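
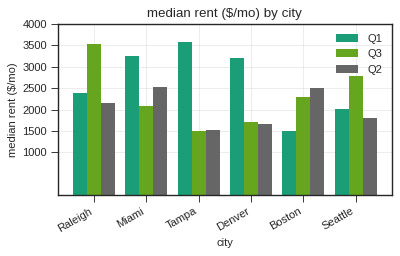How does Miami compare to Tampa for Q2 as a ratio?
≈ 1.67×

Miami ≈ 2500, Tampa ≈ 1500; 2500/1500 ≈ 1.67.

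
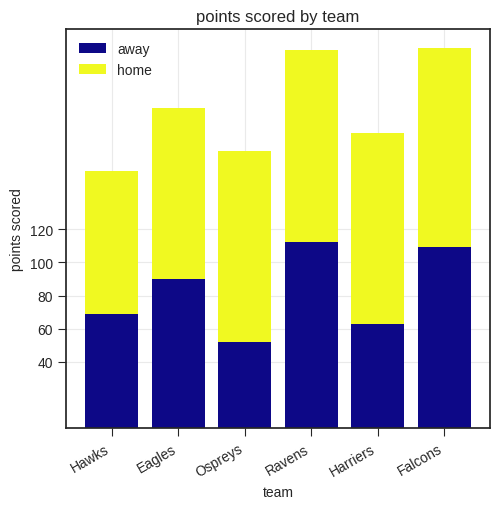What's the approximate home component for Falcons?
≈ 120

home top ≈ 220, bottom ≈ 100; segment ≈ 120.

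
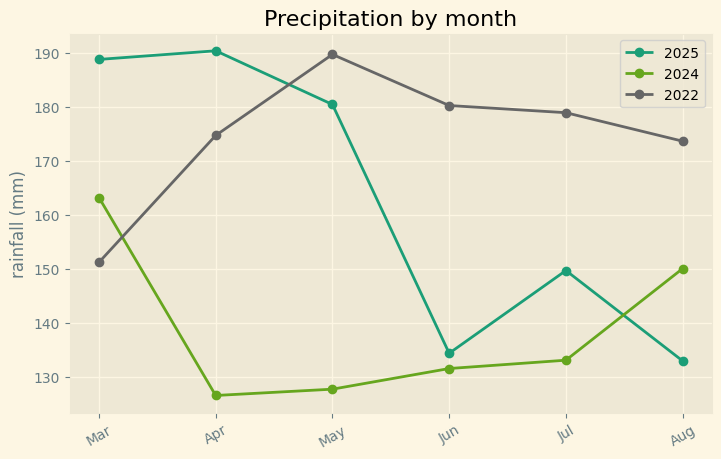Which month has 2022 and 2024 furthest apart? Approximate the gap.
May, ≈ 60 mm

May: 2022 ≈ 190, 2024 ≈ 130 → gap ≈ 60. Next-largest (Jun) is only ≈ 50.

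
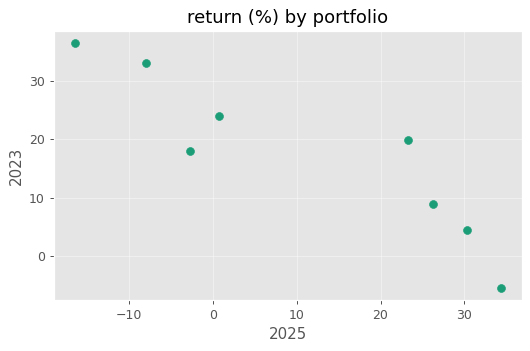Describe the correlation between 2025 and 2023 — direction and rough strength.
Points are negatively correlated; strong (|r| ≈ 0.9).

negative, strong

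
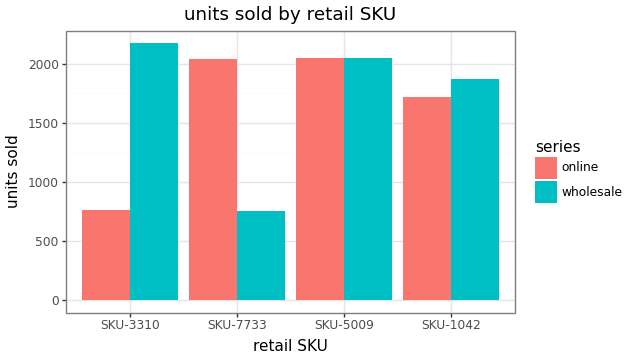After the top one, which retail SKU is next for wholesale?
SKU-5009

Top 3 for wholesale: SKU-3310 ≈ 2200, SKU-5009 ≈ 2000, SKU-1042 ≈ 1800.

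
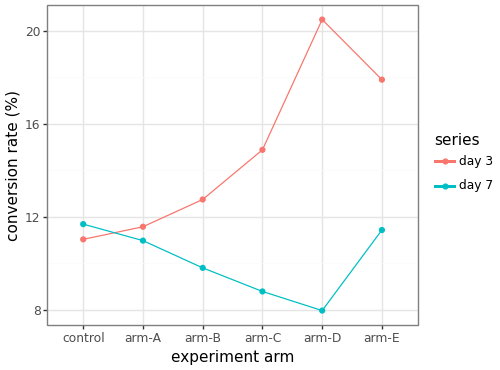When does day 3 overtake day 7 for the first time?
control: day 3 ≈ 12 vs day 7 ≈ 12 (not yet); arm-A: day 3 ≈ 12 vs day 7 ≈ 10 (first crossover).

arm-A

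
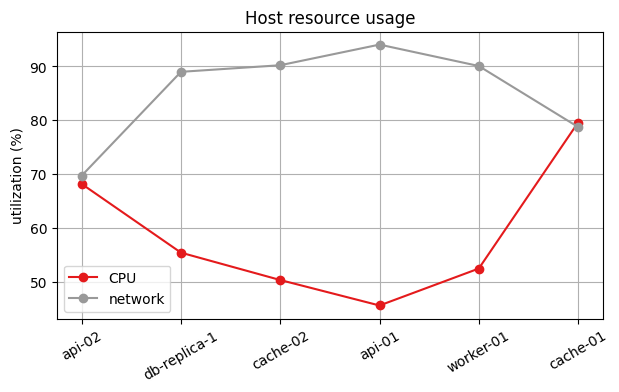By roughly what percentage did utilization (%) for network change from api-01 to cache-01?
≈ -15.8%

api-01 ≈ 95, cache-01 ≈ 80; (80 − 95) / 95 ≈ -15.8%.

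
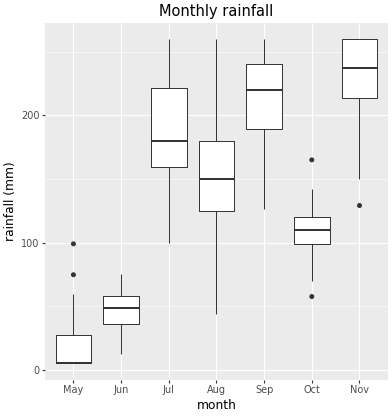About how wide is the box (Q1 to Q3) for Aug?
≈ 60

Q3 ≈ 180, Q1 ≈ 120; IQR ≈ 60.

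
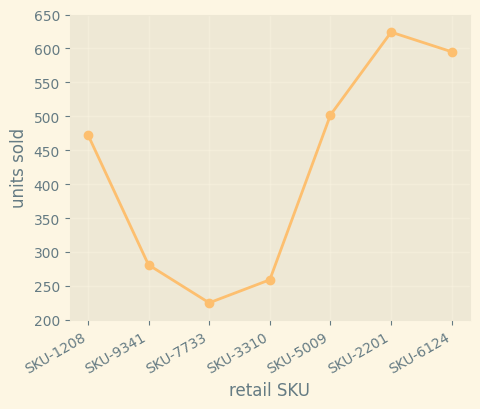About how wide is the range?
≈ 400

Max SKU-2201 ≈ 600, min SKU-7733 ≈ 200; range ≈ 400.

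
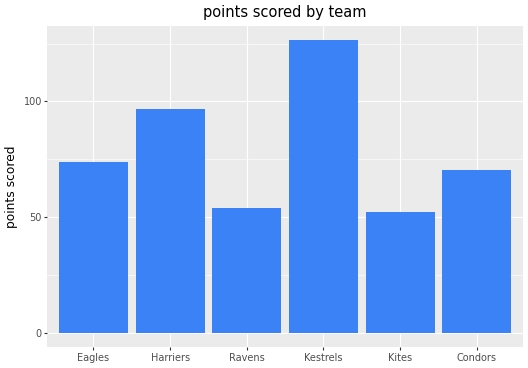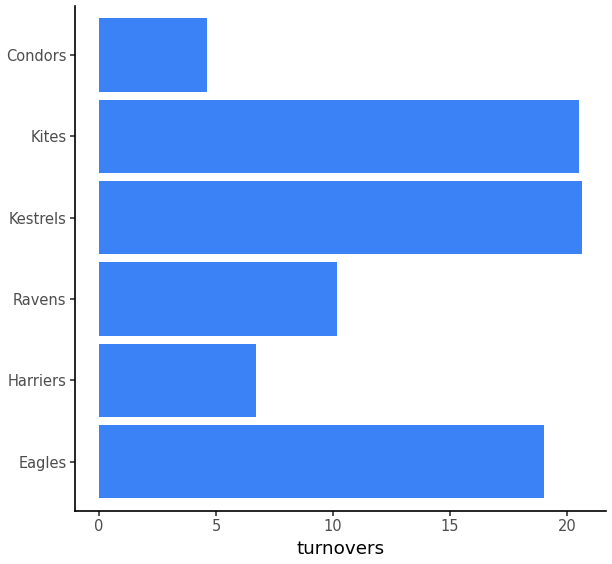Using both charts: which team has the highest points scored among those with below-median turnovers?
Chart 2 median turnovers ≈ 14; below-median teams: Harriers, Ravens, Condors. Among those, Harriers has the highest points scored (≈ 100).

Harriers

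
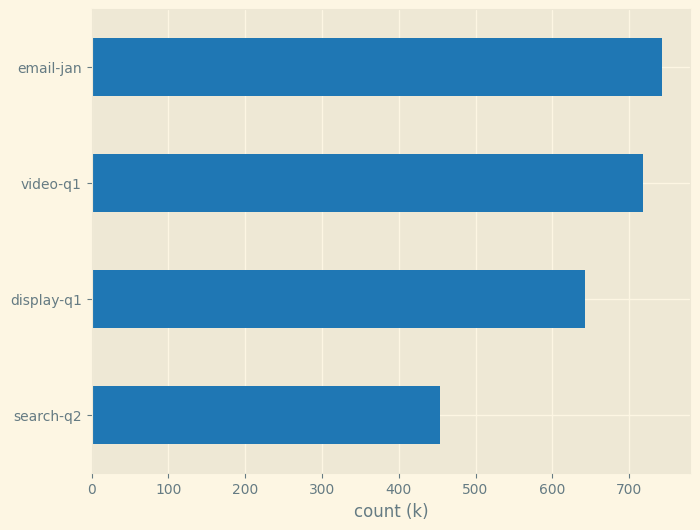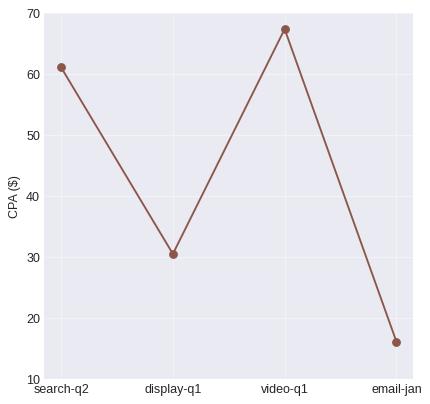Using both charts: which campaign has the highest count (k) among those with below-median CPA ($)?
email-jan

Chart 2 median CPA ($) ≈ 50; below-median campaigns: display-q1, email-jan. Among those, email-jan has the highest count (k) (≈ 700).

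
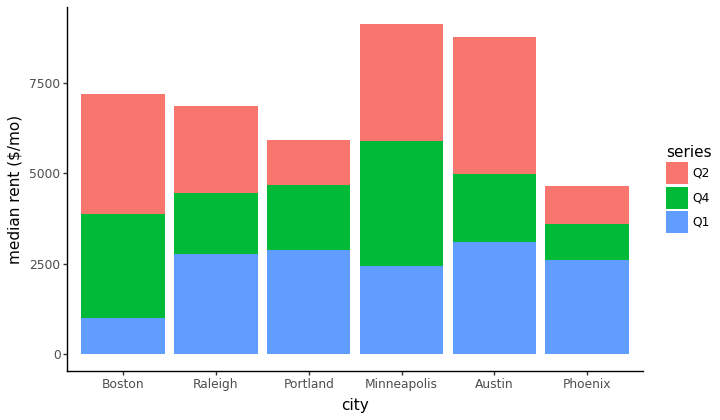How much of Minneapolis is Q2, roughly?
≈ 3000

Q2 top ≈ 9000, bottom ≈ 6000; segment ≈ 3000.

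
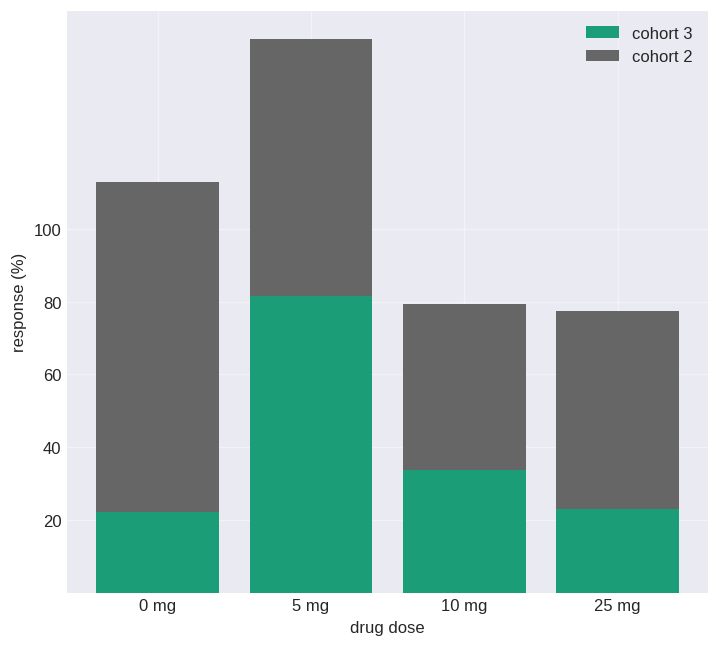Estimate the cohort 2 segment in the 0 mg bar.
cohort 2 top ≈ 120, bottom ≈ 20; segment ≈ 100.

≈ 100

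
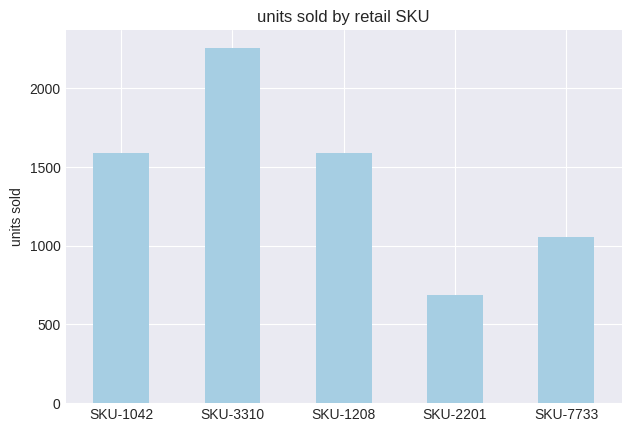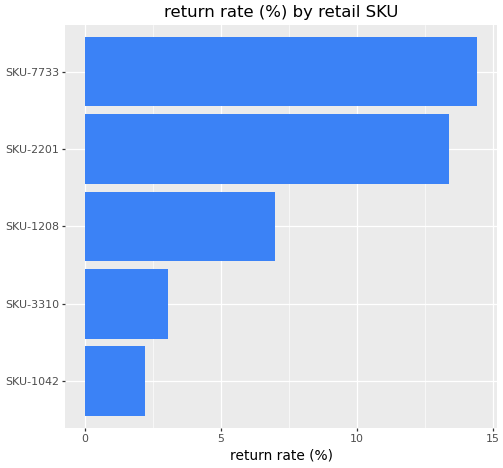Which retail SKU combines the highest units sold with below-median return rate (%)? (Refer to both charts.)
SKU-3310

Chart 2 median return rate (%) ≈ 6; below-median retail SKUs: SKU-1042, SKU-3310. Among those, SKU-3310 has the highest units sold (≈ 2500).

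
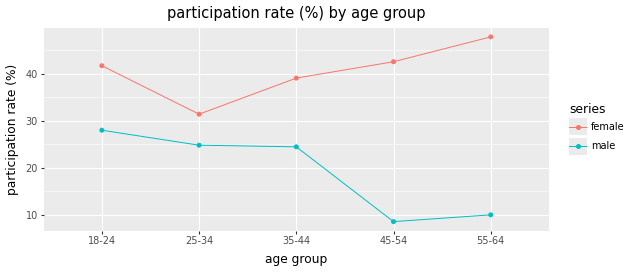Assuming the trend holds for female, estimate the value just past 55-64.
≈ 55

Last three: 40, 45, 50 → slope ≈ 5/step → next ≈ 55.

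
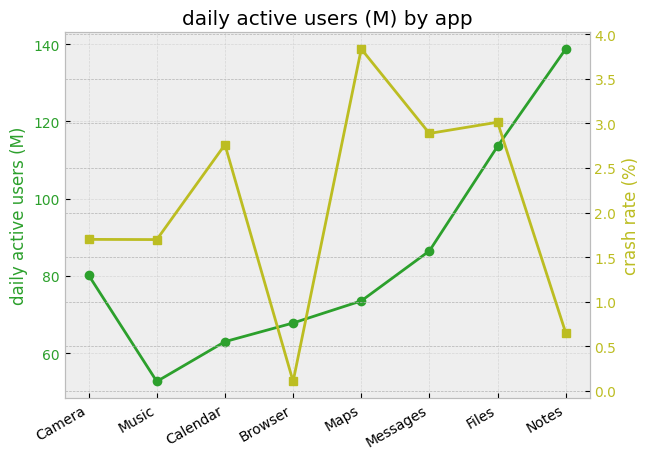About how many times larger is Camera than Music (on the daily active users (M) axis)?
≈ 1.6×

Camera ≈ 80, Music ≈ 50; 80/50 ≈ 1.6.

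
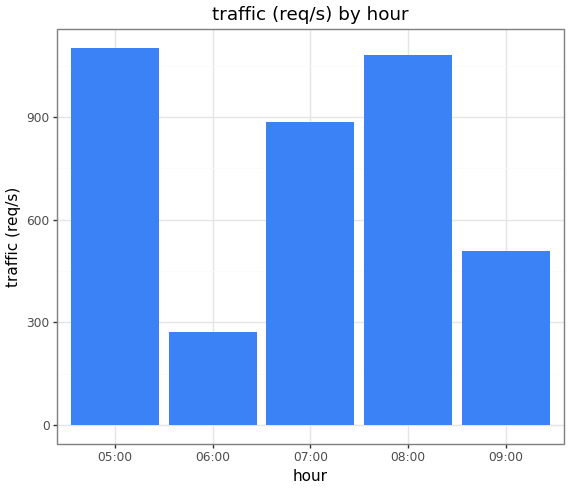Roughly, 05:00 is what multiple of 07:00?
05:00 ≈ 1100, 07:00 ≈ 900; 1100/900 ≈ 1.22.

≈ 1.22×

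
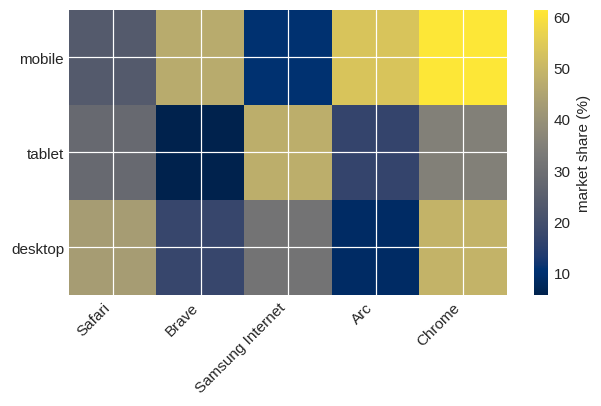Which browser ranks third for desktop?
Top 4 for desktop: Chrome ≈ 50, Safari ≈ 45, Samsung Internet ≈ 30, Brave ≈ 15.

Samsung Internet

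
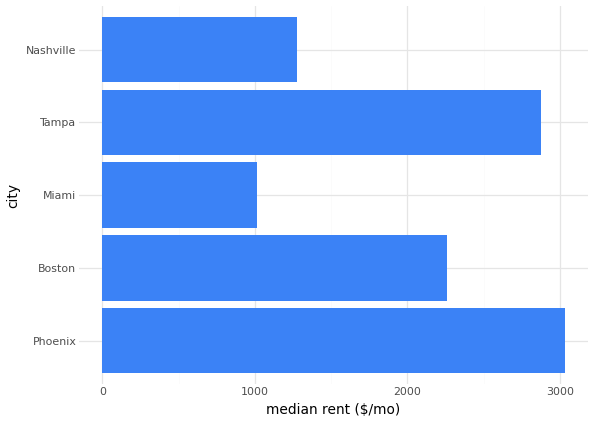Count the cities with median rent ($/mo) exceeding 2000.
3

Above 2000: Phoenix, Boston, Tampa.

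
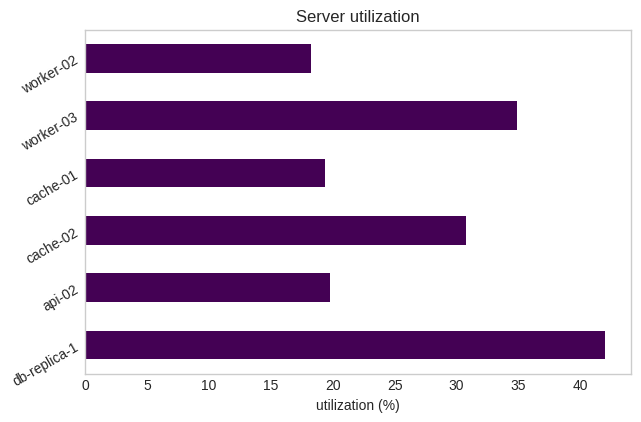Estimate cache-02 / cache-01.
cache-02 ≈ 30, cache-01 ≈ 20; 30/20 ≈ 1.5.

≈ 1.5×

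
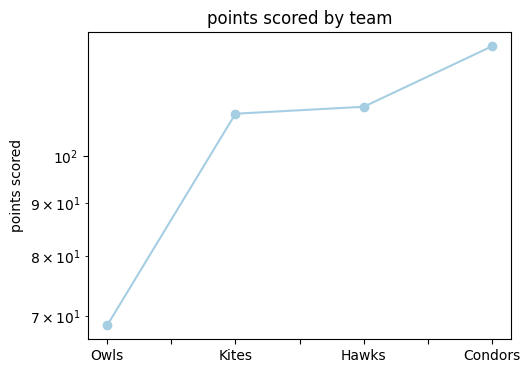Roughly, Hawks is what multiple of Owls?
≈ 1.57×

Hawks ≈ 110, Owls ≈ 70; 110/70 ≈ 1.57.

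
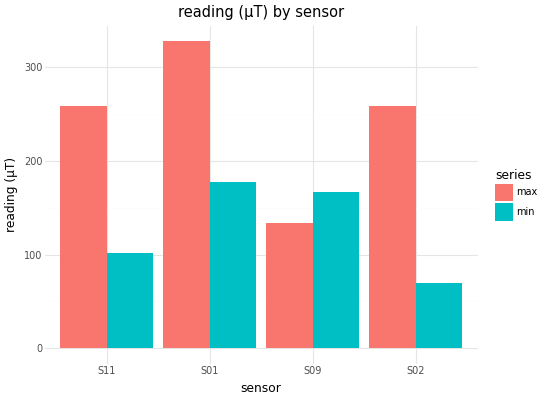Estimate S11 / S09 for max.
S11 ≈ 250, S09 ≈ 150; 250/150 ≈ 1.67.

≈ 1.67×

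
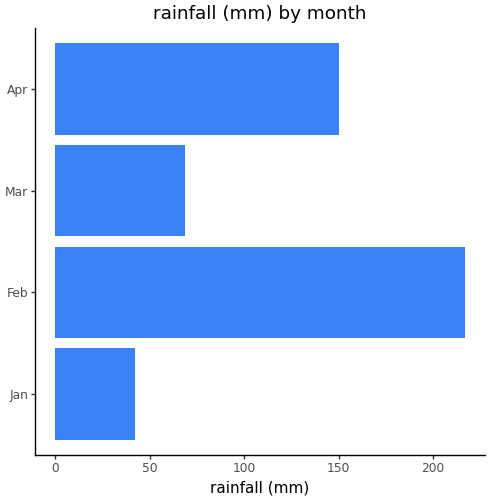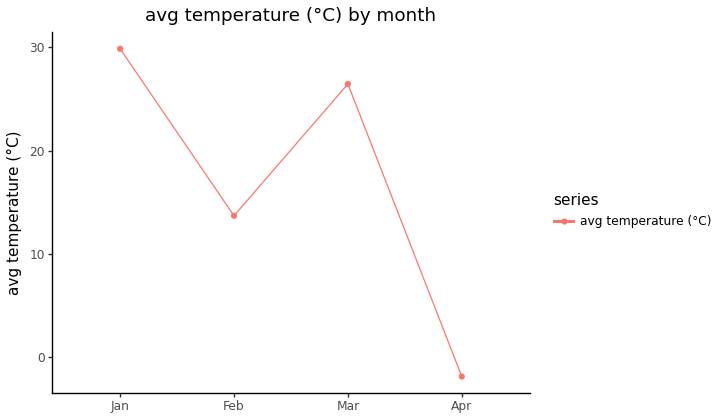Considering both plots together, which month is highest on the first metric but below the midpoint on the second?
Feb

Chart 2 median avg temperature (°C) ≈ 20; below-median months: Feb, Apr. Among those, Feb has the highest rainfall (mm) (≈ 220).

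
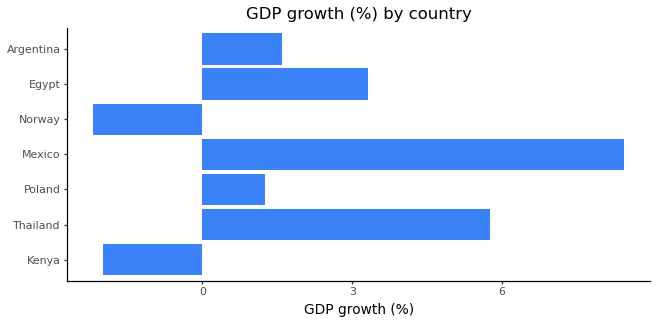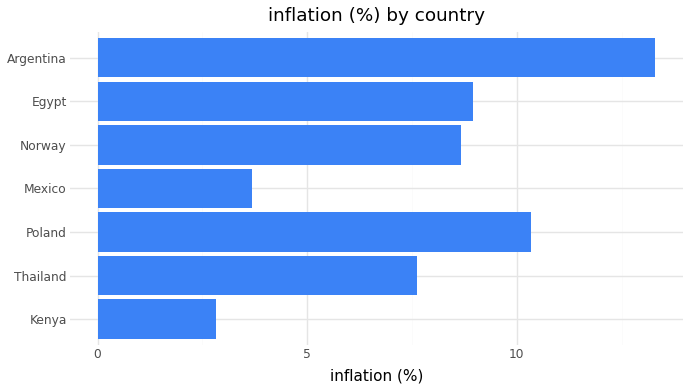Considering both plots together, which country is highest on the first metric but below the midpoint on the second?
Mexico

Chart 2 median inflation (%) ≈ 8; below-median countries: Kenya, Thailand, Mexico. Among those, Mexico has the highest GDP growth (%) (≈ 8).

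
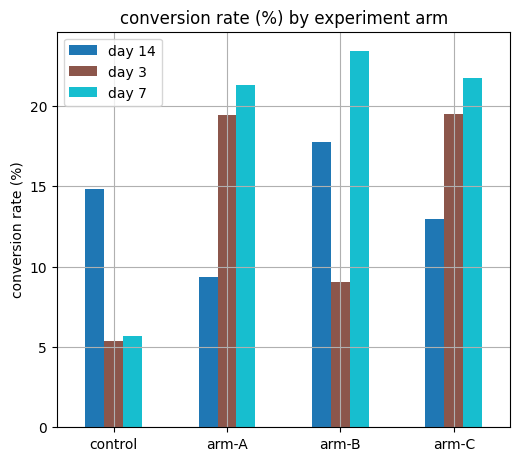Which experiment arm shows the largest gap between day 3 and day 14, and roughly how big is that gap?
arm-A: day 3 ≈ 20, day 14 ≈ 10 → gap ≈ 10. Next-largest (control) is only ≈ 8.

arm-A, ≈ 10 %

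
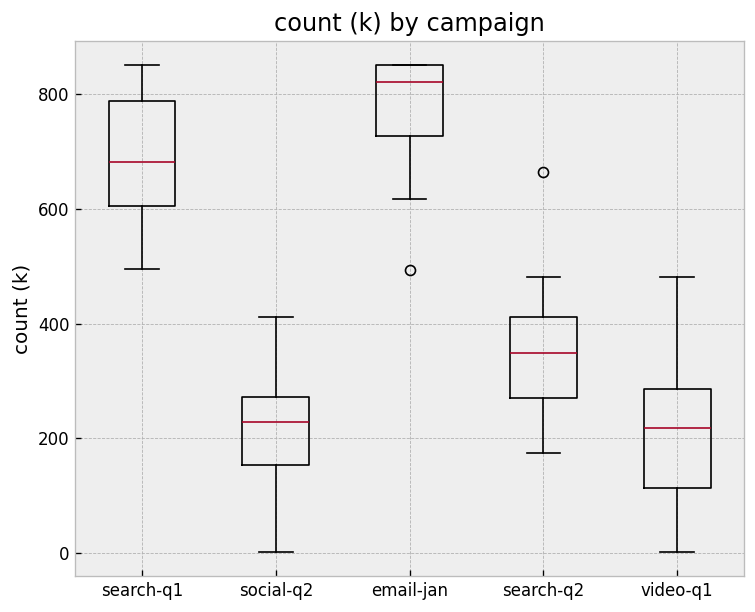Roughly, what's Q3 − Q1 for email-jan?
≈ 100

Q3 ≈ 800, Q1 ≈ 700; IQR ≈ 100.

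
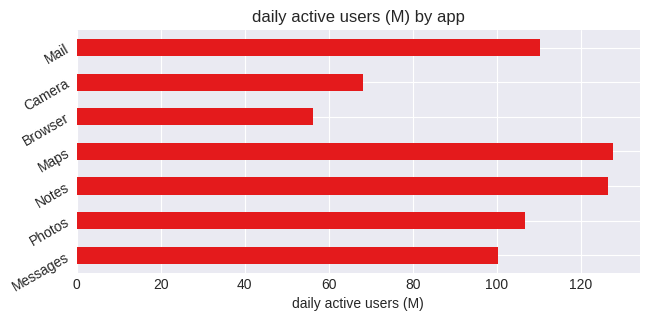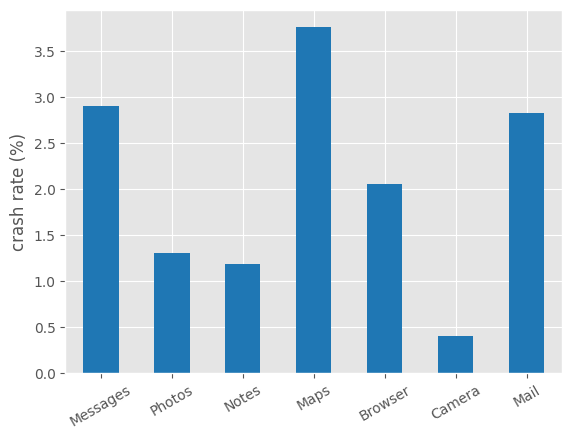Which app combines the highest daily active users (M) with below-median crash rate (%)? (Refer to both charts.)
Notes

Chart 2 median crash rate (%) ≈ 2; below-median apps: Photos, Notes, Camera. Among those, Notes has the highest daily active users (M) (≈ 120).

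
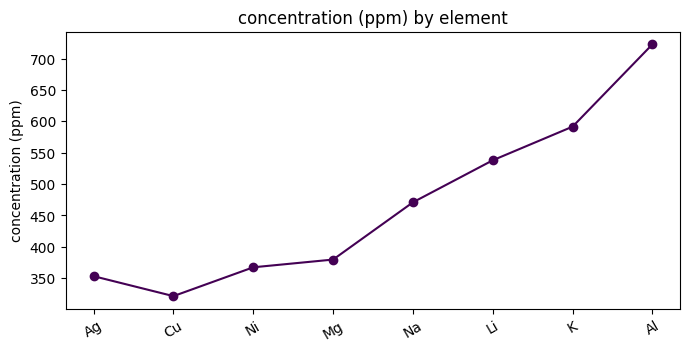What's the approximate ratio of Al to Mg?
Al ≈ 700, Mg ≈ 400; 700/400 ≈ 1.75.

≈ 1.75×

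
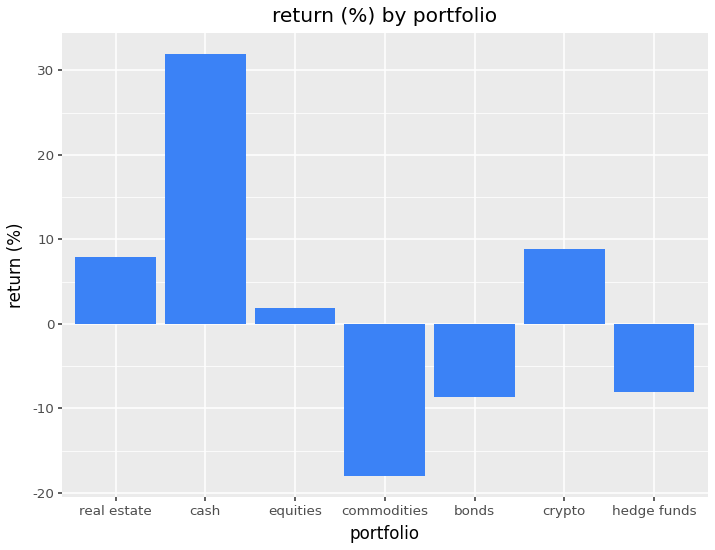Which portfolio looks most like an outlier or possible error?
cash ≈ 30; the rest sit between ≈ -20 and ≈ 10.

cash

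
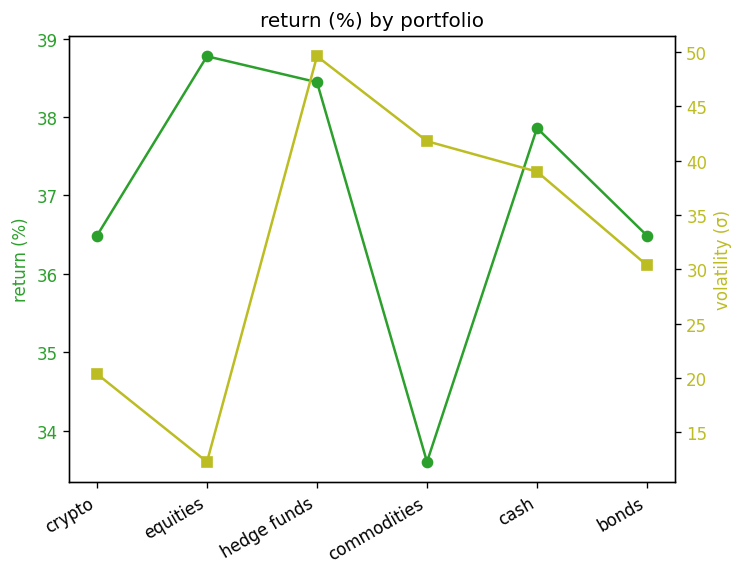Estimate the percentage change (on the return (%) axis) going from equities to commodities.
≈ -14.1%

equities ≈ 39.0, commodities ≈ 33.5; (33.5 − 39.0) / 39.0 ≈ -14.1%.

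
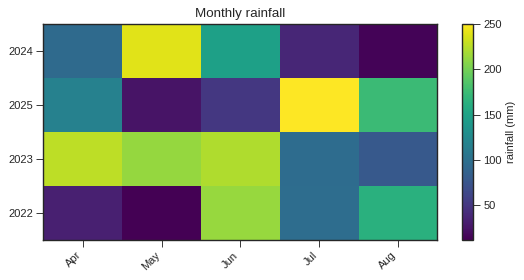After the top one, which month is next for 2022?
Aug

Top 3 for 2022: Jun ≈ 220, Aug ≈ 160, Jul ≈ 100.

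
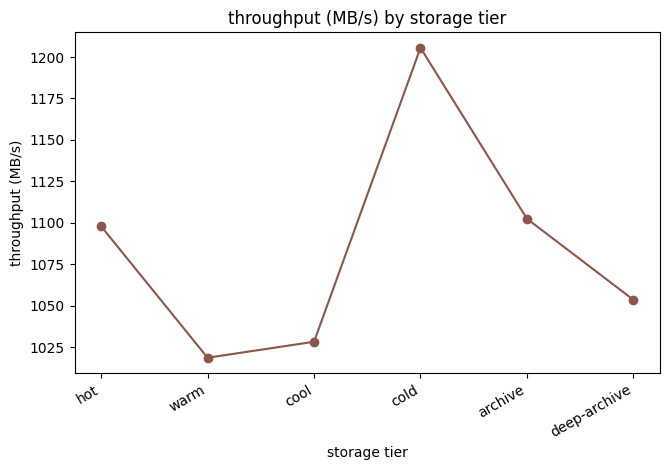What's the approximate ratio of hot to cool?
≈ 1.08×

hot ≈ 1100, cool ≈ 1020; 1100/1020 ≈ 1.08.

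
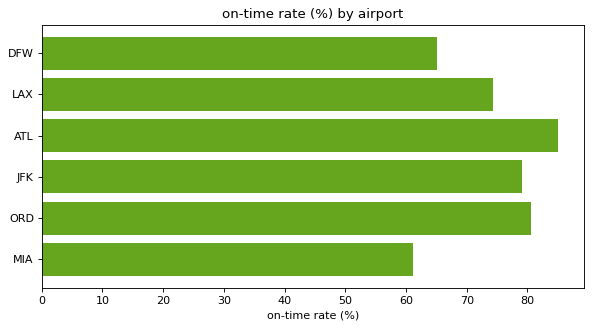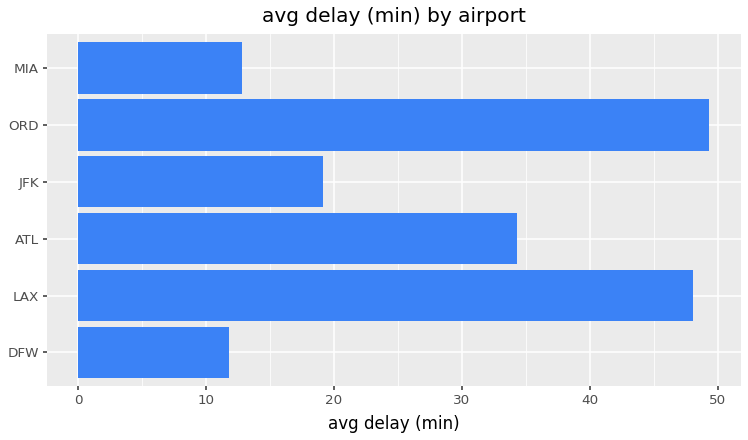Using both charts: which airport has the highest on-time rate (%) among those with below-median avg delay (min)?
Chart 2 median avg delay (min) ≈ 25; below-median airports: DFW, JFK, MIA. Among those, JFK has the highest on-time rate (%) (≈ 80).

JFK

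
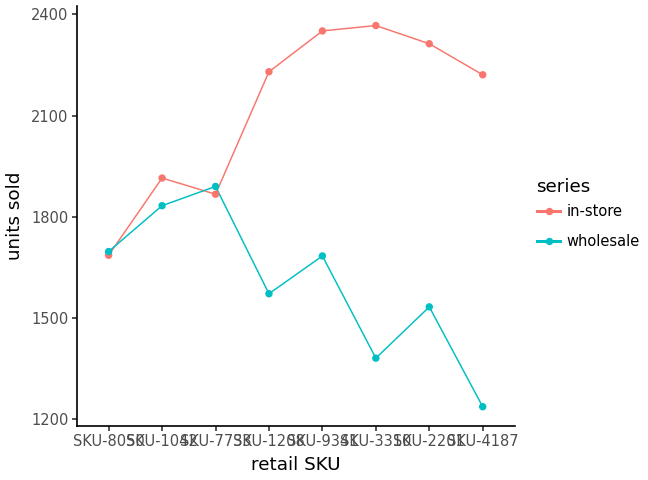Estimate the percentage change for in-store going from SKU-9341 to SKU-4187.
≈ -8.3%

SKU-9341 ≈ 2400, SKU-4187 ≈ 2200; (2200 − 2400) / 2400 ≈ -8.3%.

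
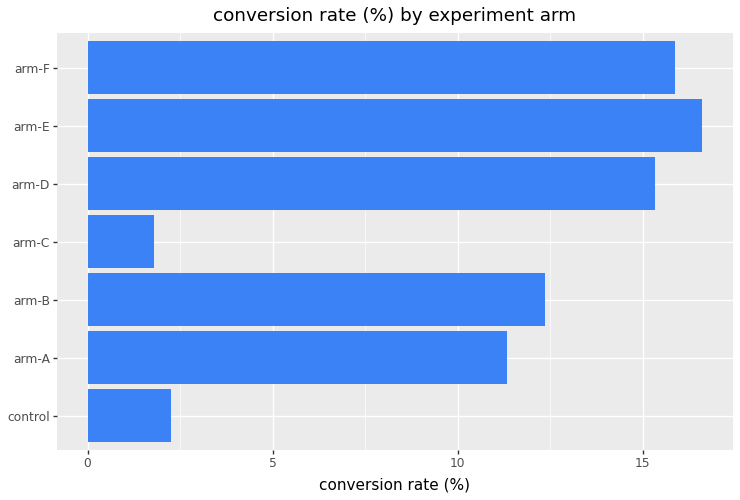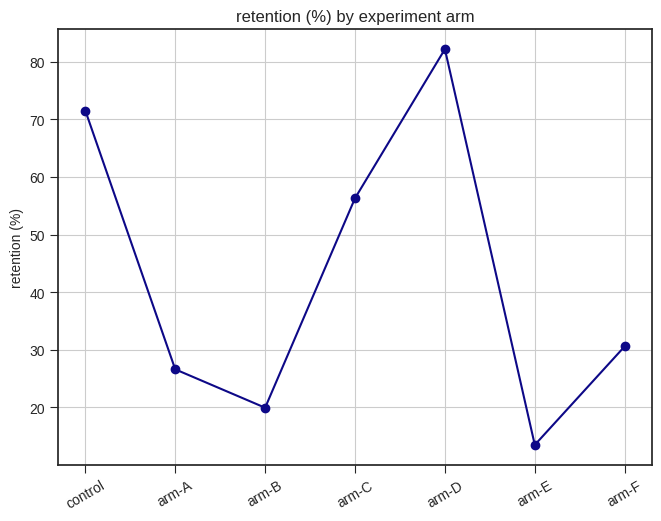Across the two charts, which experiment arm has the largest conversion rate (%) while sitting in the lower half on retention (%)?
Chart 2 median retention (%) ≈ 30; below-median experiment arms: arm-A, arm-B, arm-E. Among those, arm-E has the highest conversion rate (%) (≈ 16).

arm-E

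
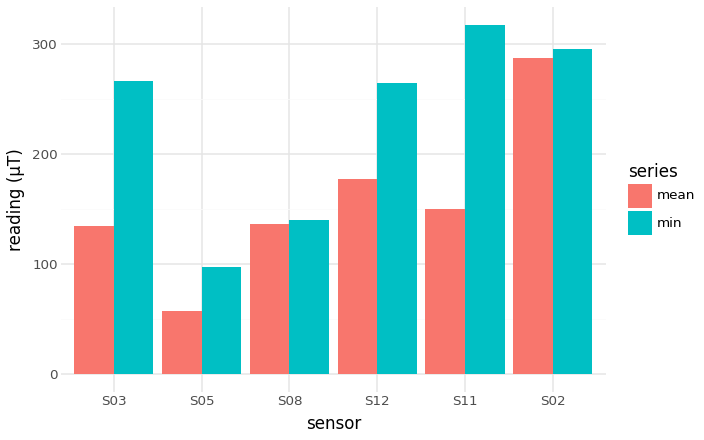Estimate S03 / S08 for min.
S03 ≈ 250, S08 ≈ 150; 250/150 ≈ 1.67.

≈ 1.67×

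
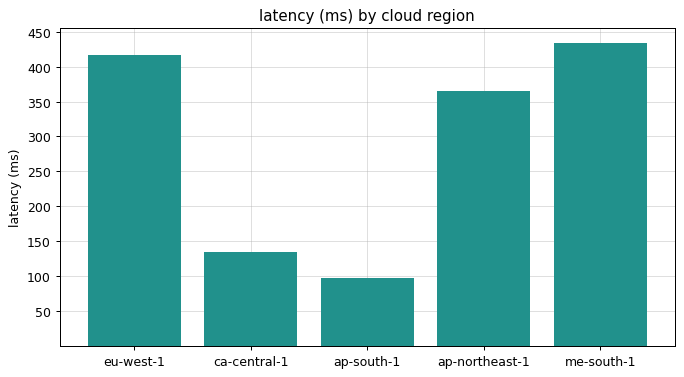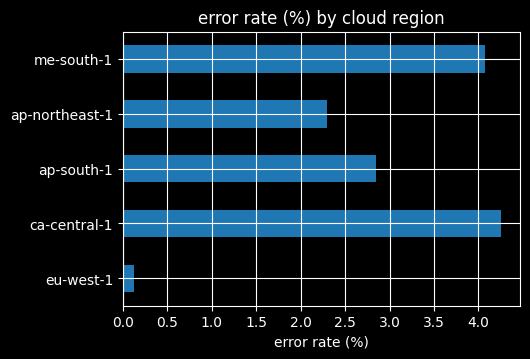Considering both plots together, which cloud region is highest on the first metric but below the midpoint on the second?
Chart 2 median error rate (%) ≈ 3; below-median cloud regions: eu-west-1, ap-northeast-1. Among those, eu-west-1 has the highest latency (ms) (≈ 400).

eu-west-1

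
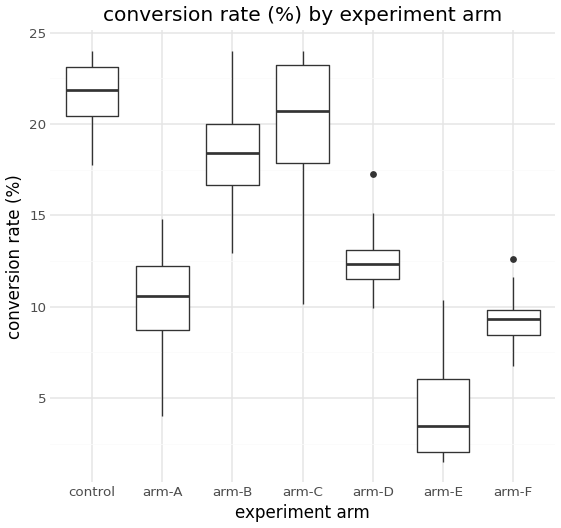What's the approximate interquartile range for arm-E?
Q3 ≈ 6, Q1 ≈ 2; IQR ≈ 4.

≈ 4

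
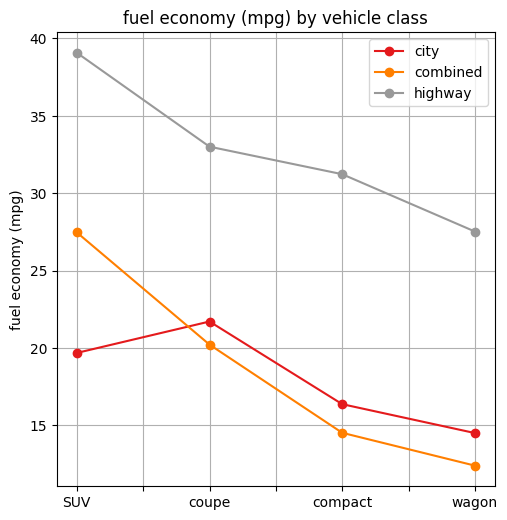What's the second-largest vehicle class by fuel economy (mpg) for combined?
Top 3 for combined: SUV ≈ 25, coupe ≈ 20, compact ≈ 15.

coupe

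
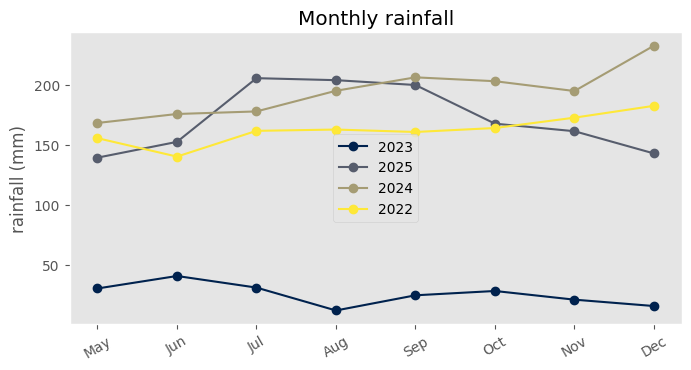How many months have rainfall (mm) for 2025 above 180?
3

Above 180: Jul, Aug, Sep.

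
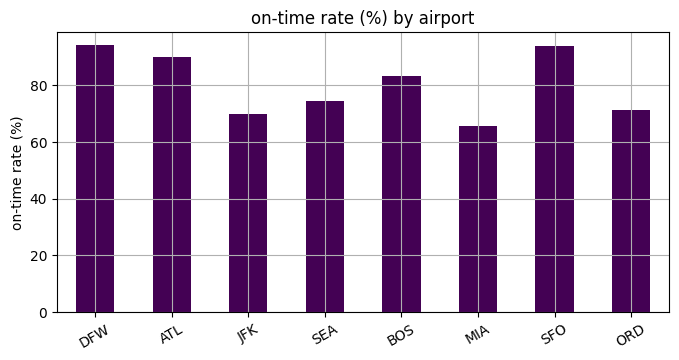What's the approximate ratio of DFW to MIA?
DFW ≈ 90, MIA ≈ 70; 90/70 ≈ 1.29.

≈ 1.29×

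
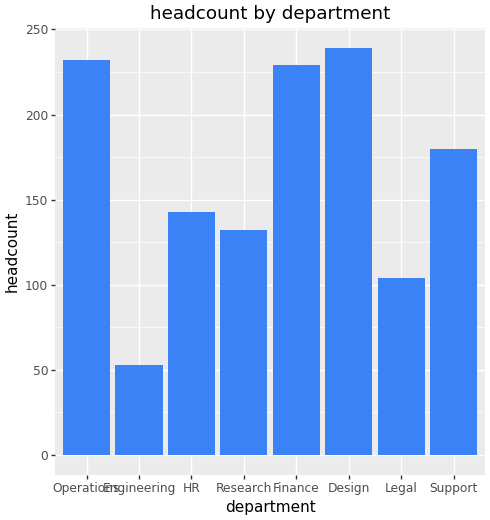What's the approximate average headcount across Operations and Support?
≈ 210

(240 + 180) / 2 ≈ 210.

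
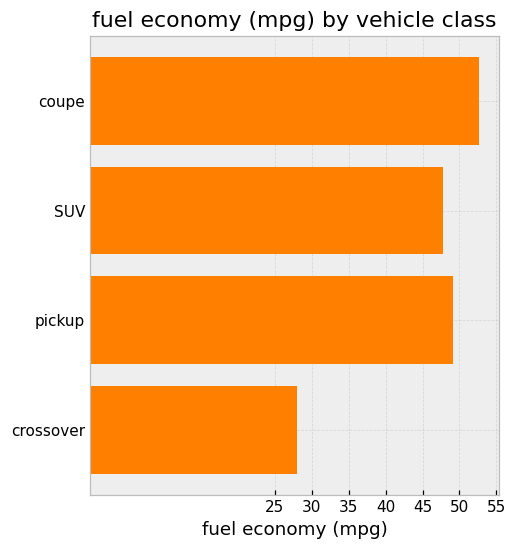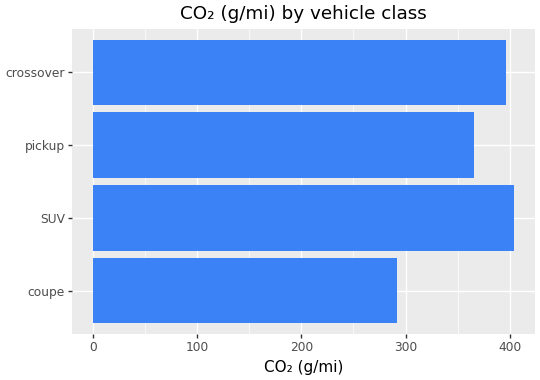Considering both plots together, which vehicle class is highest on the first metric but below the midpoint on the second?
Chart 2 median CO₂ (g/mi) ≈ 400; below-median vehicle classes: coupe, pickup. Among those, coupe has the highest fuel economy (mpg) (≈ 55).

coupe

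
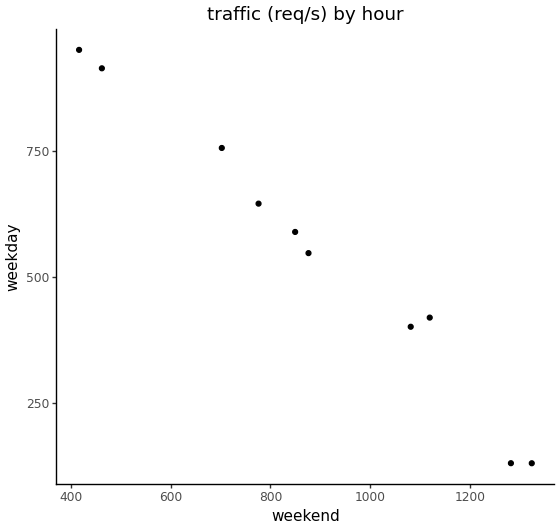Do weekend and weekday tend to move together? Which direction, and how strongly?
Points are negatively correlated; strong (|r| ≈ 1.0).

negative, strong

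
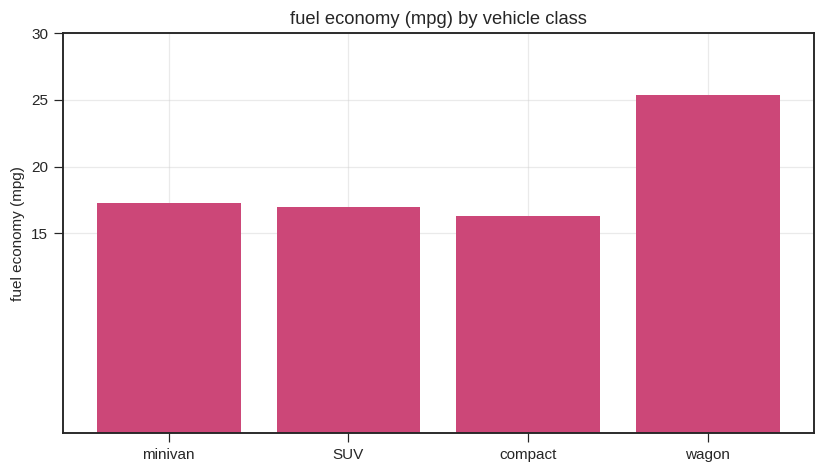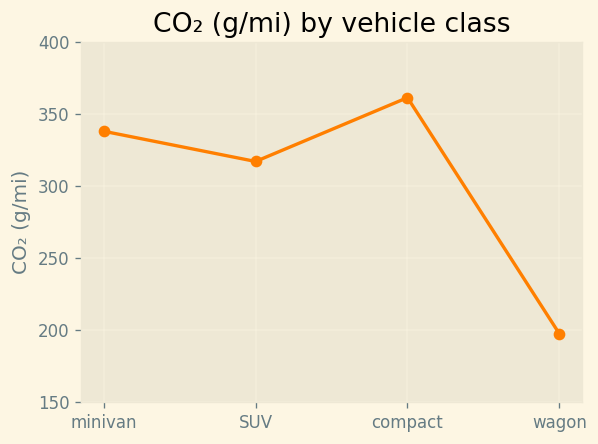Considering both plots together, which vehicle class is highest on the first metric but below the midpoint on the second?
Chart 2 median CO₂ (g/mi) ≈ 350; below-median vehicle classes: SUV, wagon. Among those, wagon has the highest fuel economy (mpg) (≈ 25).

wagon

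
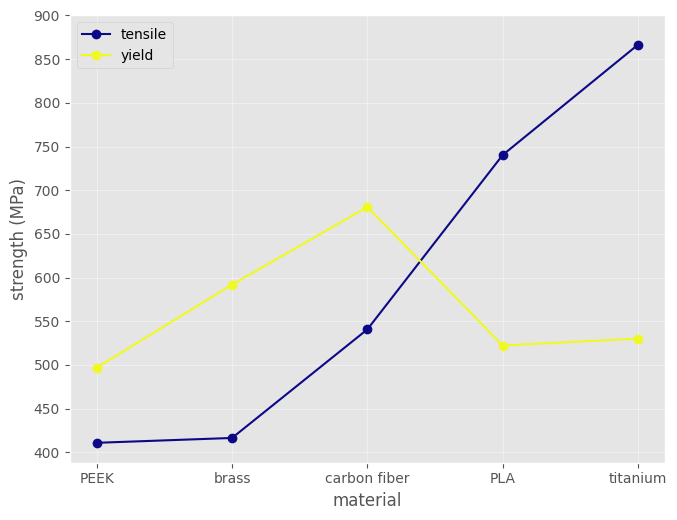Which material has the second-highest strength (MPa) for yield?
brass

Top 3 for yield: carbon fiber ≈ 700, brass ≈ 600, titanium ≈ 550.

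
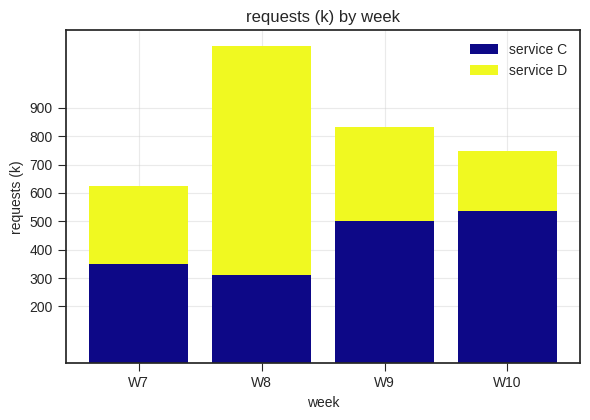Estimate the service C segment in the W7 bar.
≈ 400

service C top ≈ 400, bottom ≈ 0; segment ≈ 400.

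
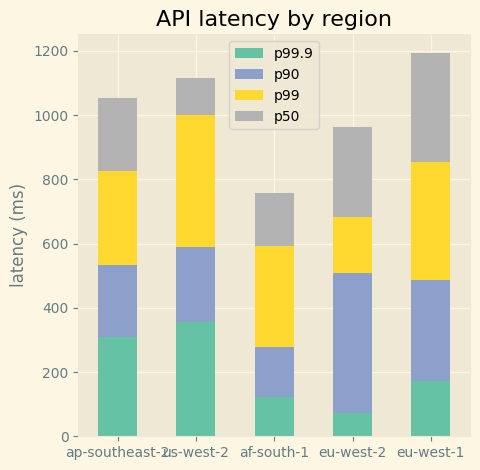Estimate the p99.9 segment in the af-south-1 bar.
≈ 100

p99.9 top ≈ 100, bottom ≈ 0; segment ≈ 100.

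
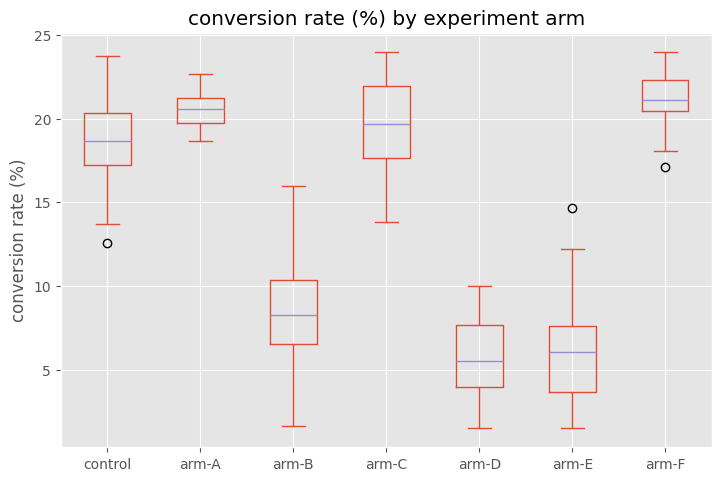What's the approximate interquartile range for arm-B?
≈ 4

Q3 ≈ 10, Q1 ≈ 6; IQR ≈ 4.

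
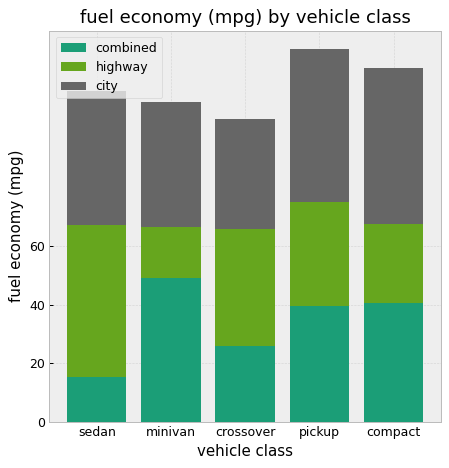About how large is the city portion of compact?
city top ≈ 120, bottom ≈ 60; segment ≈ 60.

≈ 60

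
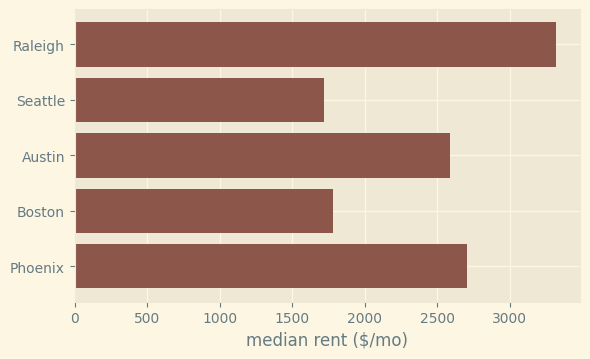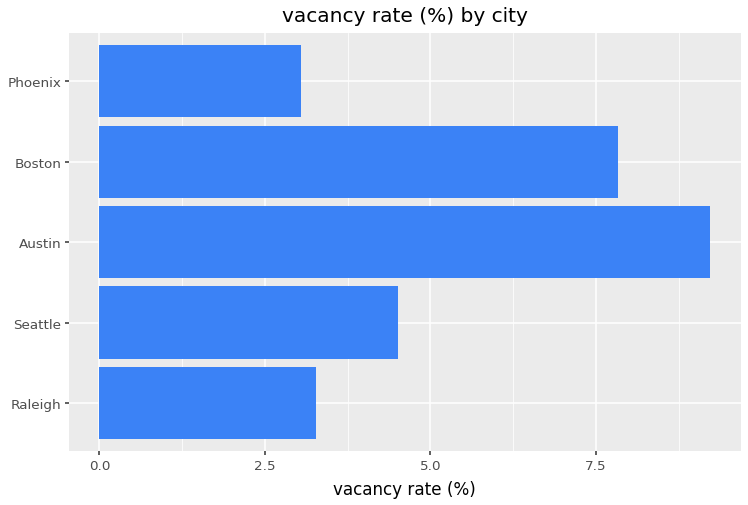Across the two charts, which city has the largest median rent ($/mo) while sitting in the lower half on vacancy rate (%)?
Raleigh

Chart 2 median vacancy rate (%) ≈ 5; below-median cities: Raleigh, Phoenix. Among those, Raleigh has the highest median rent ($/mo) (≈ 3500).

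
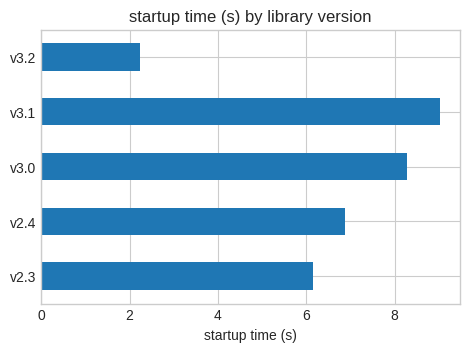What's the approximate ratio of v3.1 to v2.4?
v3.1 ≈ 9, v2.4 ≈ 7; 9/7 ≈ 1.29.

≈ 1.29×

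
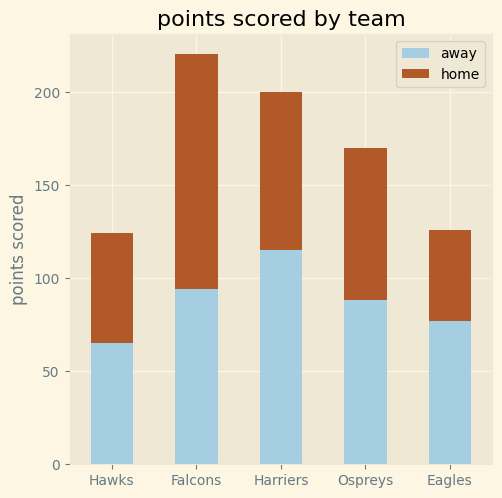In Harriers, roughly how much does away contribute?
away top ≈ 120, bottom ≈ 0; segment ≈ 120.

≈ 120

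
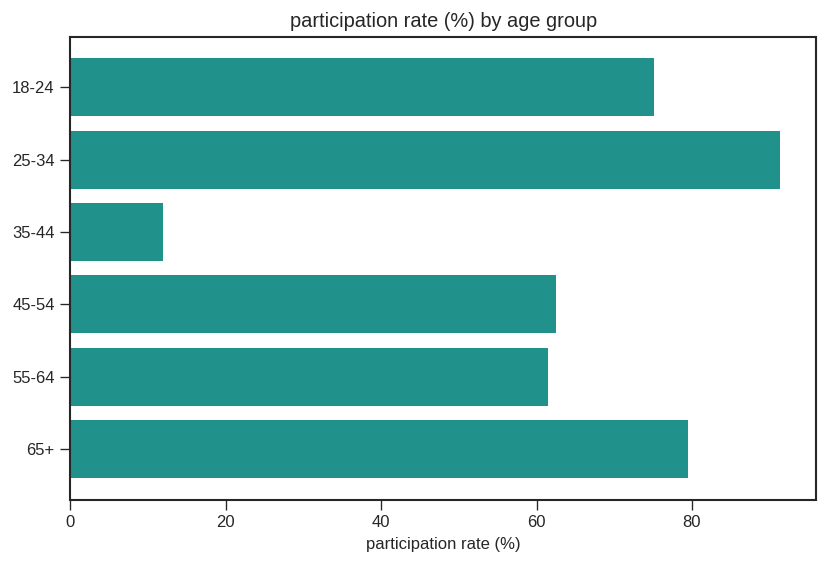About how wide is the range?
Max 25-34 ≈ 90, min 35-44 ≈ 10; range ≈ 80.

≈ 80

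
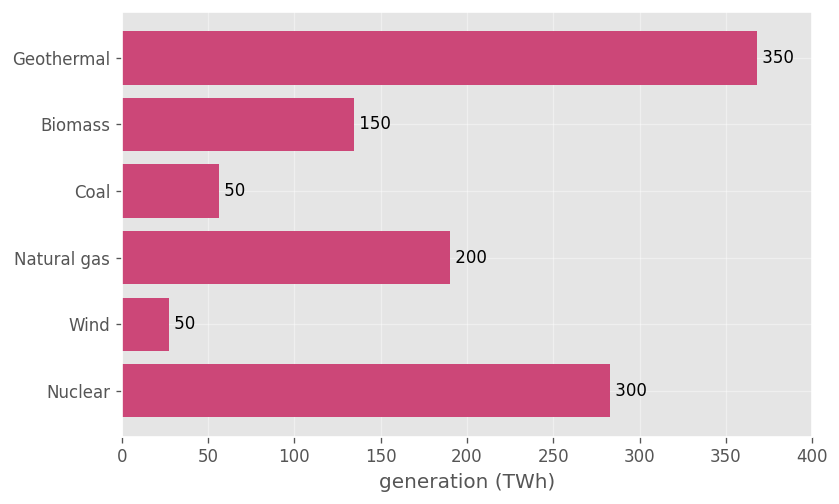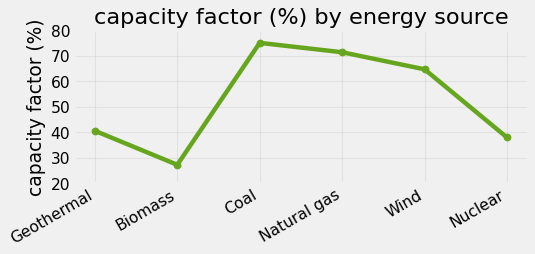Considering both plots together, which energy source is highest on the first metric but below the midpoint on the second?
Geothermal

Chart 2 median capacity factor (%) ≈ 50; below-median energy sources: Geothermal, Biomass, Nuclear. Among those, Geothermal has the highest generation (TWh) (≈ 350).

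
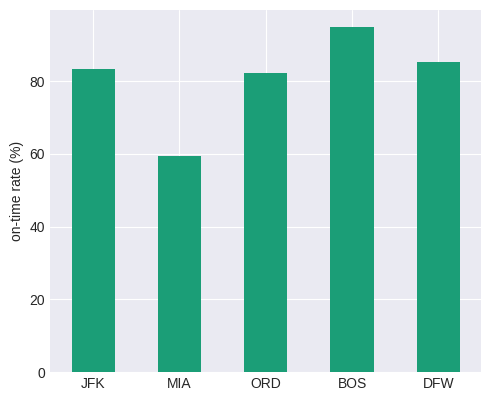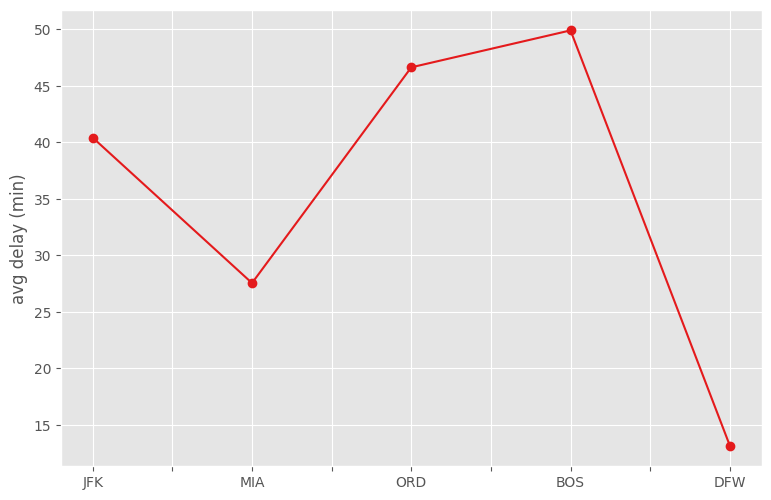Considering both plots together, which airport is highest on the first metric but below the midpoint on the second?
DFW

Chart 2 median avg delay (min) ≈ 40; below-median airports: MIA, DFW. Among those, DFW has the highest on-time rate (%) (≈ 90).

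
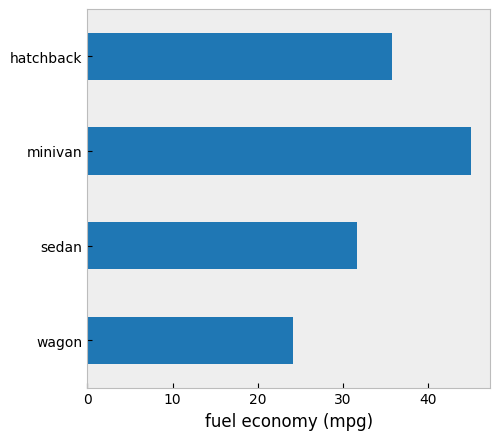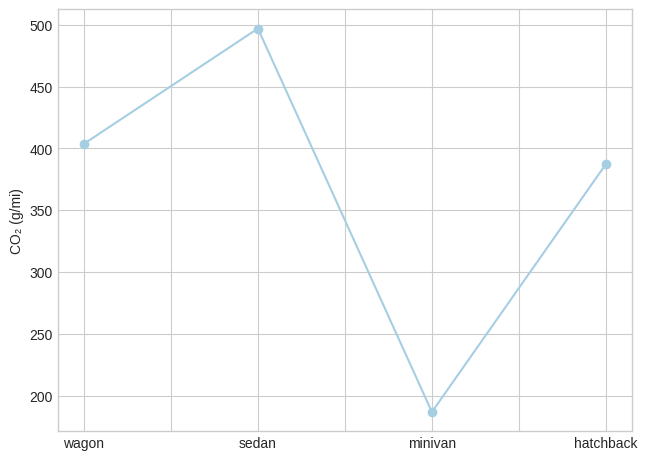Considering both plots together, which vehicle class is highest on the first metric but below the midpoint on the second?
Chart 2 median CO₂ (g/mi) ≈ 400; below-median vehicle classes: minivan, hatchback. Among those, minivan has the highest fuel economy (mpg) (≈ 45).

minivan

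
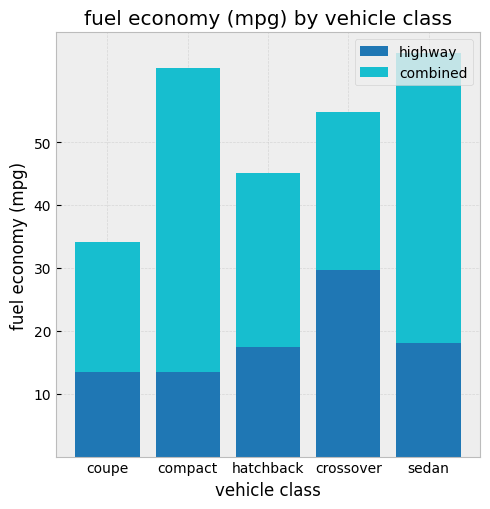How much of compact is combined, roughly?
combined top ≈ 60, bottom ≈ 10; segment ≈ 50.

≈ 50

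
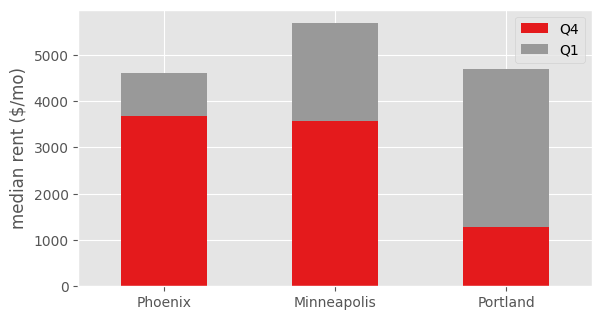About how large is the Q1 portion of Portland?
Q1 top ≈ 4500, bottom ≈ 1500; segment ≈ 3000.

≈ 3000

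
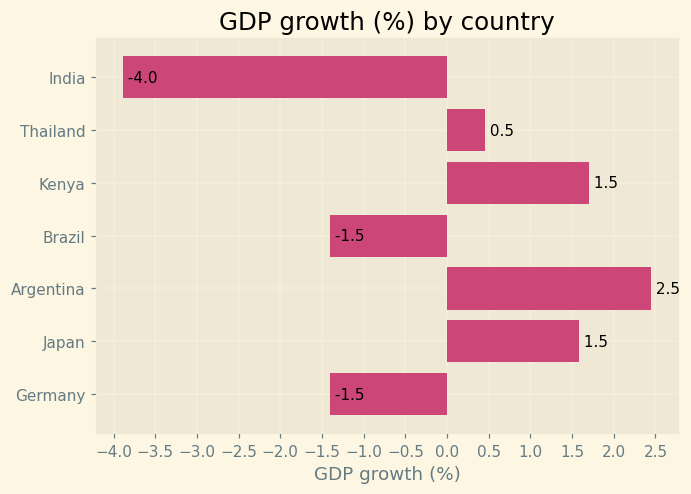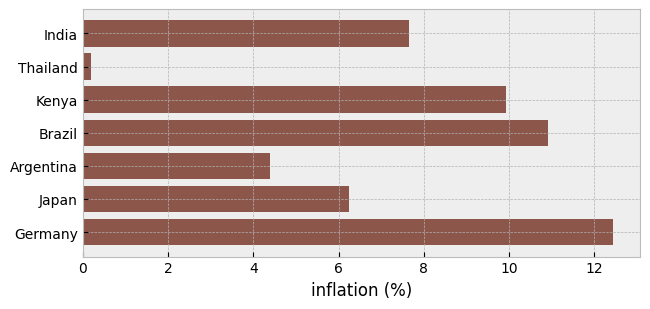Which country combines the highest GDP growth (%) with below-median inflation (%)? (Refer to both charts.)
Argentina

Chart 2 median inflation (%) ≈ 8; below-median countries: Thailand, Argentina, Japan. Among those, Argentina has the highest GDP growth (%) (≈ 2.5).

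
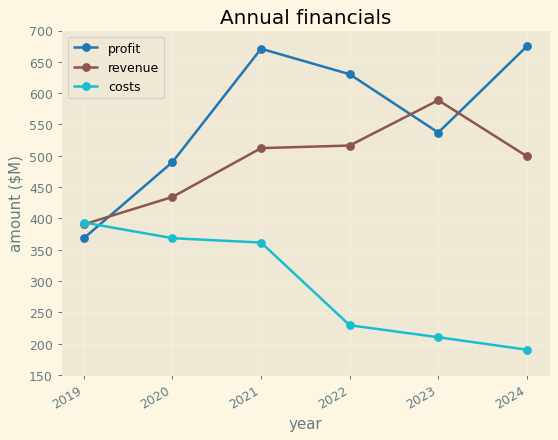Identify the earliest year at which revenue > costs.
2020

2019: revenue ≈ 400 vs costs ≈ 400 (not yet); 2020: revenue ≈ 450 vs costs ≈ 350 (first crossover).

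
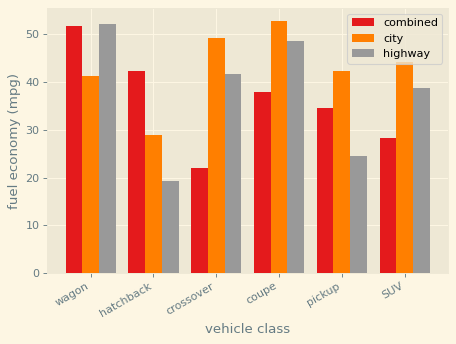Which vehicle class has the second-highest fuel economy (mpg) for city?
crossover

Top 3 for city: coupe ≈ 55, crossover ≈ 50, SUV ≈ 45.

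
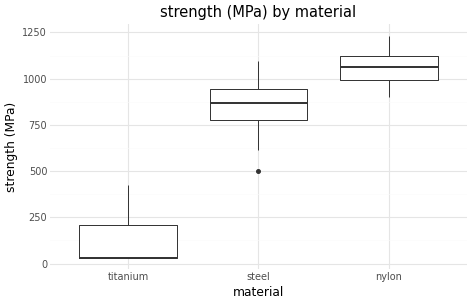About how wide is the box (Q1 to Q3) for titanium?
Q3 ≈ 200, Q1 ≈ 0; IQR ≈ 200.

≈ 200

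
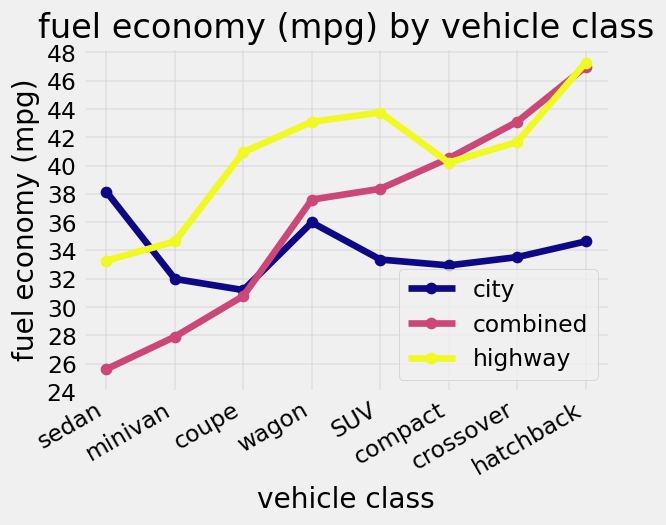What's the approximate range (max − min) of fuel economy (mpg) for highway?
Max hatchback ≈ 48, min sedan ≈ 34; range ≈ 14.

≈ 14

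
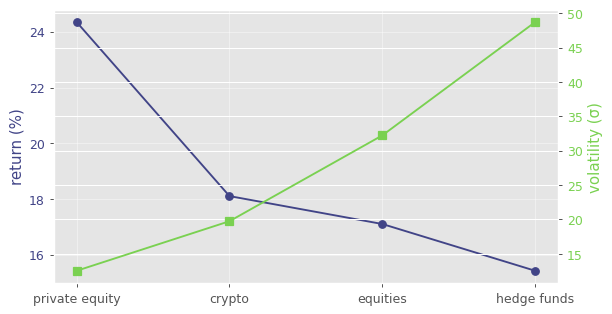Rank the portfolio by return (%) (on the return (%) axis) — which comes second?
crypto

Top 3 (on the return (%) axis): private equity ≈ 24, crypto ≈ 18, equities ≈ 17.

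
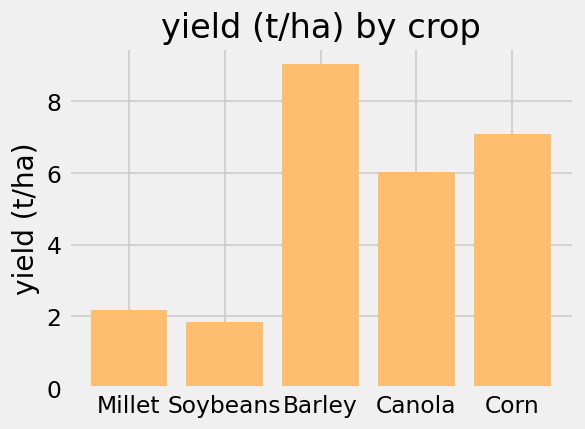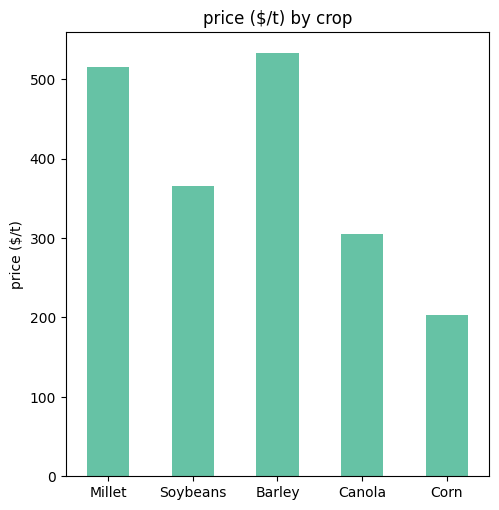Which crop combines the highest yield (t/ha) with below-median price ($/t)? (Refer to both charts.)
Chart 2 median price ($/t) ≈ 350; below-median crops: Canola, Corn. Among those, Corn has the highest yield (t/ha) (≈ 7).

Corn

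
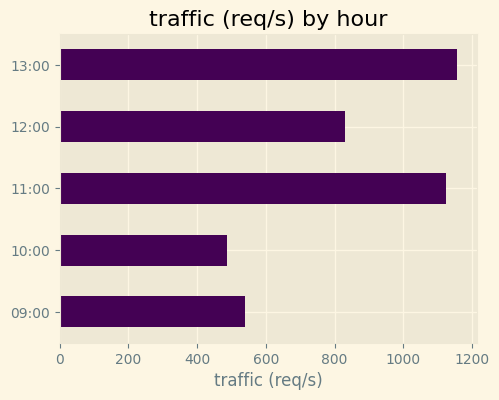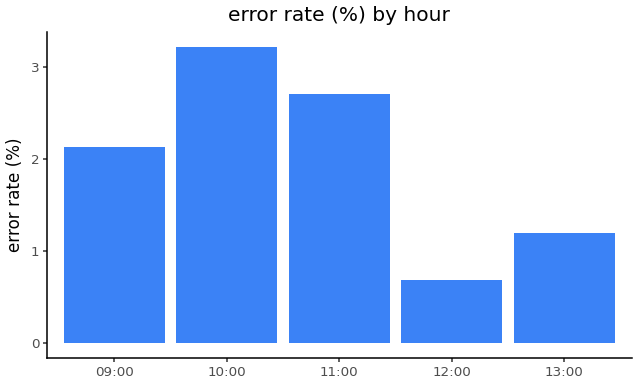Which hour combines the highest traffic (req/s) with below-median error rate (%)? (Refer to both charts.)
Chart 2 median error rate (%) ≈ 2; below-median hours: 12:00, 13:00. Among those, 13:00 has the highest traffic (req/s) (≈ 1200).

13:00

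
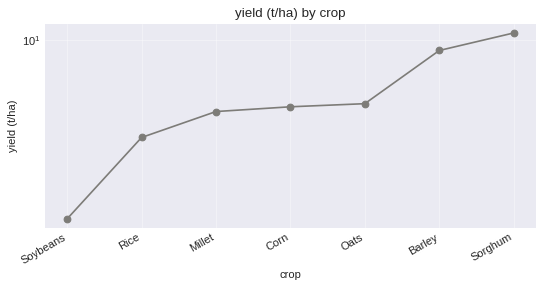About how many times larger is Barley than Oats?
Barley ≈ 9, Oats ≈ 5; 9/5 ≈ 1.8.

≈ 1.8×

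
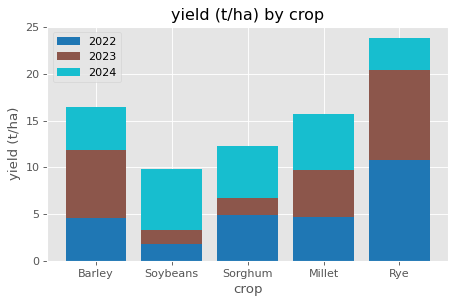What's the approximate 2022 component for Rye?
≈ 10

2022 top ≈ 10, bottom ≈ 0; segment ≈ 10.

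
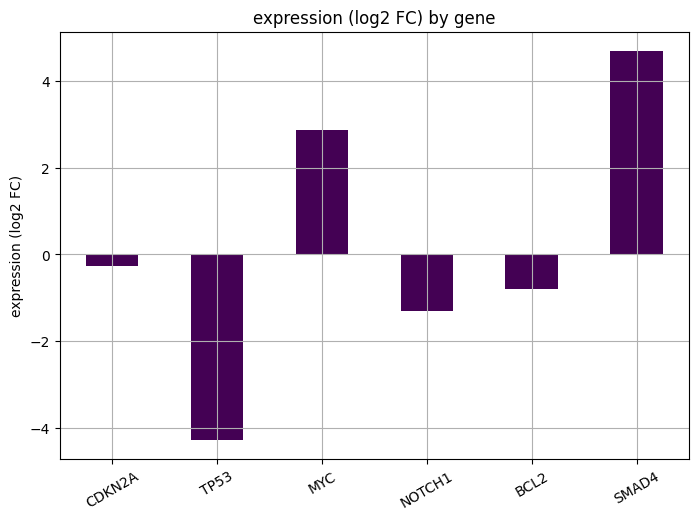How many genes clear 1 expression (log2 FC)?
2

Above 1: MYC, SMAD4.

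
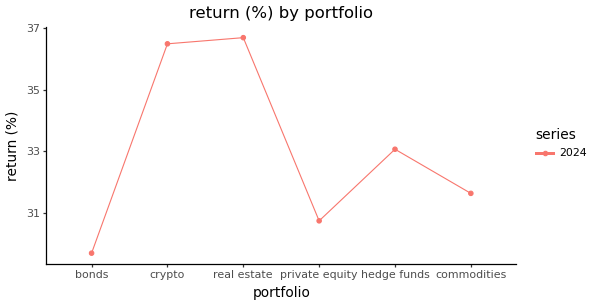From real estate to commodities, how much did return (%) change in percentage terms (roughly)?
real estate ≈ 37, commodities ≈ 32; (32 − 37) / 37 ≈ -13.5%.

≈ -13.5%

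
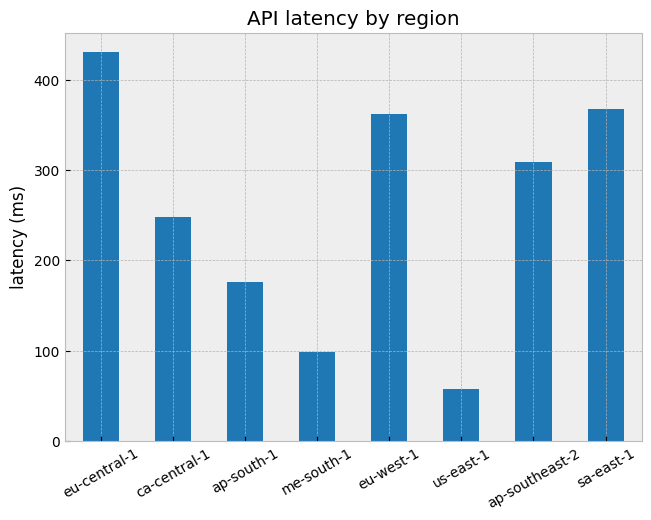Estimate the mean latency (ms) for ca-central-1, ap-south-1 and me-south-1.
≈ 183

(250 + 200 + 100) / 3 ≈ 183.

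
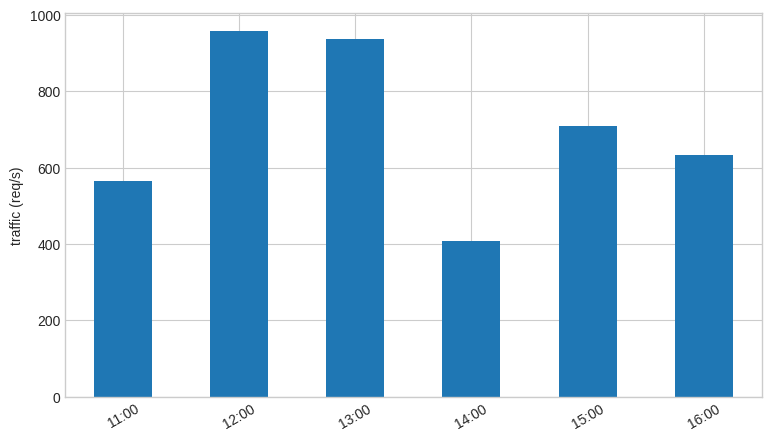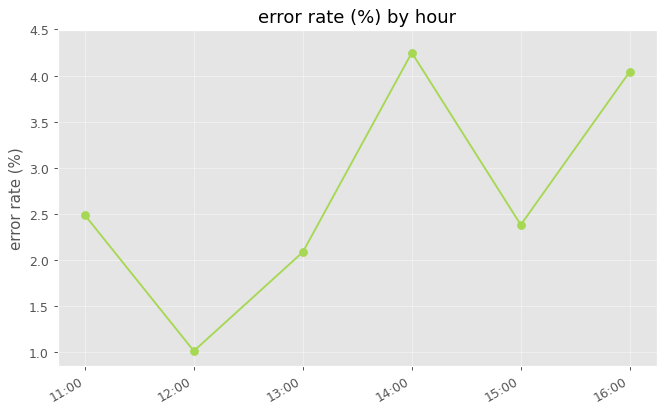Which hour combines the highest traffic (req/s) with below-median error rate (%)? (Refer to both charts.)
Chart 2 median error rate (%) ≈ 2.5; below-median hours: 12:00, 13:00, 15:00. Among those, 12:00 has the highest traffic (req/s) (≈ 1000).

12:00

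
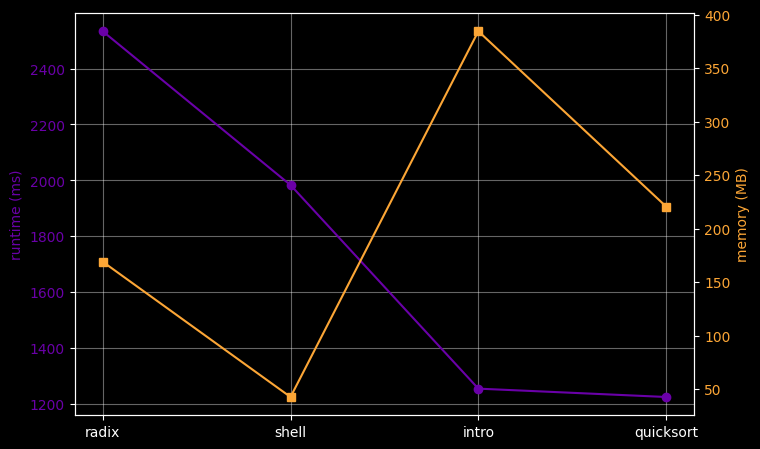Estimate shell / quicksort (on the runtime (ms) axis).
shell ≈ 2000, quicksort ≈ 1200; 2000/1200 ≈ 1.67.

≈ 1.67×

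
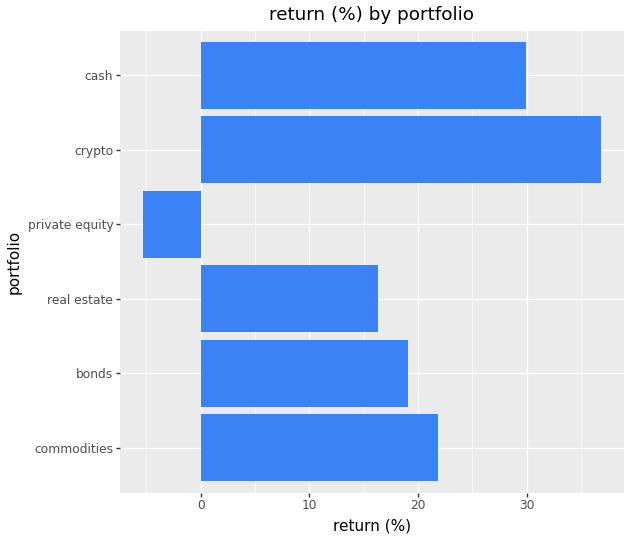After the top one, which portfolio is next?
cash

Top 3: crypto ≈ 35, cash ≈ 30, commodities ≈ 20.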